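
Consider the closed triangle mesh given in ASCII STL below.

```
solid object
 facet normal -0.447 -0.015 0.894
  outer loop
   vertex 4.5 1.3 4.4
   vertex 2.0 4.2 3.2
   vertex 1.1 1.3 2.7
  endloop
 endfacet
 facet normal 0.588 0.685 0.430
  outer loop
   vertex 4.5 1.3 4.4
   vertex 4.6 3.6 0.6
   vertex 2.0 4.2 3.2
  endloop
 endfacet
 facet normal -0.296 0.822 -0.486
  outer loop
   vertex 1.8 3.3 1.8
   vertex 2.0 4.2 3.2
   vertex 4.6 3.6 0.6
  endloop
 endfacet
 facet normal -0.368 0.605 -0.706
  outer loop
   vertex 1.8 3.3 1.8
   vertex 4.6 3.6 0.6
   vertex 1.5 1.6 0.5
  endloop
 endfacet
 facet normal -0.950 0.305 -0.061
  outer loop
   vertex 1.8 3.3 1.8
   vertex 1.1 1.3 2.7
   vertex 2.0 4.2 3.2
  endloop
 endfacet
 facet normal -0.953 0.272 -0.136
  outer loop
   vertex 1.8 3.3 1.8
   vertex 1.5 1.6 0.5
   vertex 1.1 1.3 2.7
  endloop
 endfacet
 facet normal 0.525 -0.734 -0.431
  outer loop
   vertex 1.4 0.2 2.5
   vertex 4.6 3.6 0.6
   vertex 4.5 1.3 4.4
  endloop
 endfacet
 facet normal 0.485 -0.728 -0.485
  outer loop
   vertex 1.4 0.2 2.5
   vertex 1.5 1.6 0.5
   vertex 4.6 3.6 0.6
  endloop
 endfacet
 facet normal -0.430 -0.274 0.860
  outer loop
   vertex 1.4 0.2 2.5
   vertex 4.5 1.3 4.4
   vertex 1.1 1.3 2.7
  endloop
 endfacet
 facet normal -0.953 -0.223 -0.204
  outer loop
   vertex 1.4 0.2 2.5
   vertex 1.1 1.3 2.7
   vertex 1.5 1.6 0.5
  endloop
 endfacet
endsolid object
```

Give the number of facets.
10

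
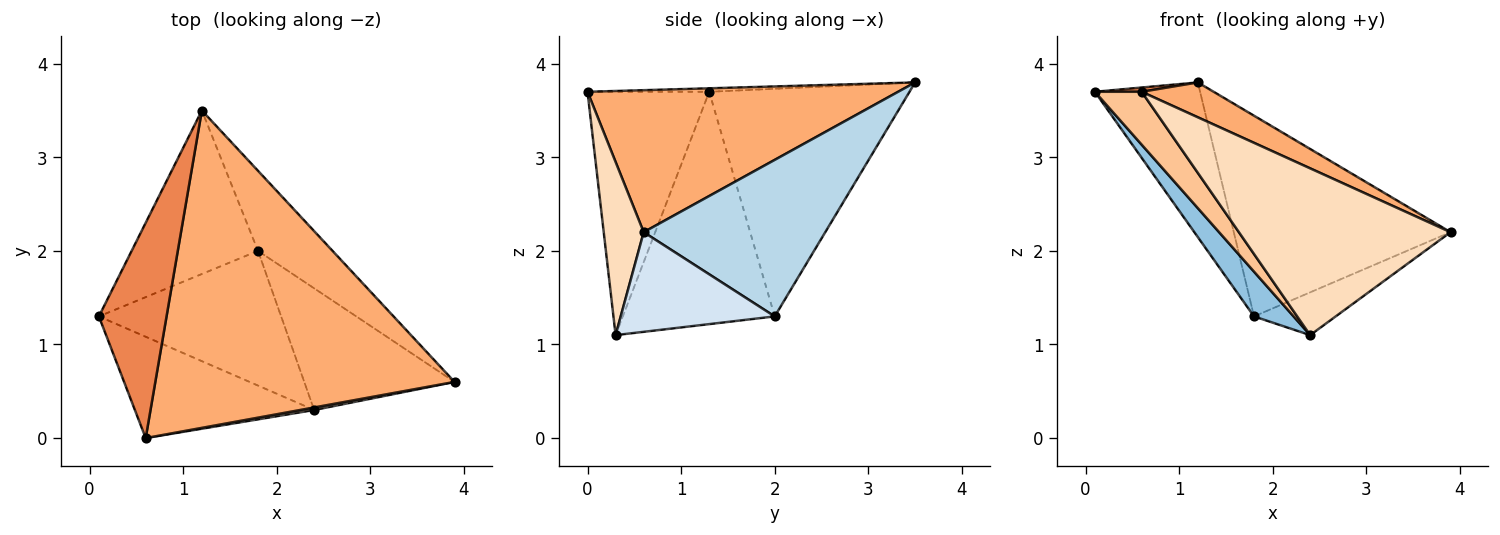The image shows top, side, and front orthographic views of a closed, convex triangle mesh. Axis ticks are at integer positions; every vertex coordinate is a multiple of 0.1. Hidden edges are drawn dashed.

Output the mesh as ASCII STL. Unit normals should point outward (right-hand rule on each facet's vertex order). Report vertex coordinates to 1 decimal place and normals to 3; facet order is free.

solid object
 facet normal -0.795 0.417 -0.441
  outer loop
   vertex 1.8 2.0 1.3
   vertex 0.1 1.3 3.7
   vertex 1.2 3.5 3.8
  endloop
 endfacet
 facet normal -0.771 -0.201 -0.605
  outer loop
   vertex 1.8 2.0 1.3
   vertex 2.4 0.3 1.1
   vertex 0.1 1.3 3.7
  endloop
 endfacet
 facet normal 0.614 0.733 -0.292
  outer loop
   vertex 1.8 2.0 1.3
   vertex 1.2 3.5 3.8
   vertex 3.9 0.6 2.2
  endloop
 endfacet
 facet normal 0.530 0.281 -0.800
  outer loop
   vertex 1.8 2.0 1.3
   vertex 3.9 0.6 2.2
   vertex 2.4 0.3 1.1
  endloop
 endfacet
 facet normal -0.051 -0.020 0.998
  outer loop
   vertex 0.6 0.0 3.7
   vertex 1.2 3.5 3.8
   vertex 0.1 1.3 3.7
  endloop
 endfacet
 facet normal 0.427 -0.099 0.899
  outer loop
   vertex 0.6 0.0 3.7
   vertex 3.9 0.6 2.2
   vertex 1.2 3.5 3.8
  endloop
 endfacet
 facet normal -0.769 -0.296 -0.567
  outer loop
   vertex 0.6 0.0 3.7
   vertex 0.1 1.3 3.7
   vertex 2.4 0.3 1.1
  endloop
 endfacet
 facet normal 0.185 -0.983 0.015
  outer loop
   vertex 0.6 0.0 3.7
   vertex 2.4 0.3 1.1
   vertex 3.9 0.6 2.2
  endloop
 endfacet
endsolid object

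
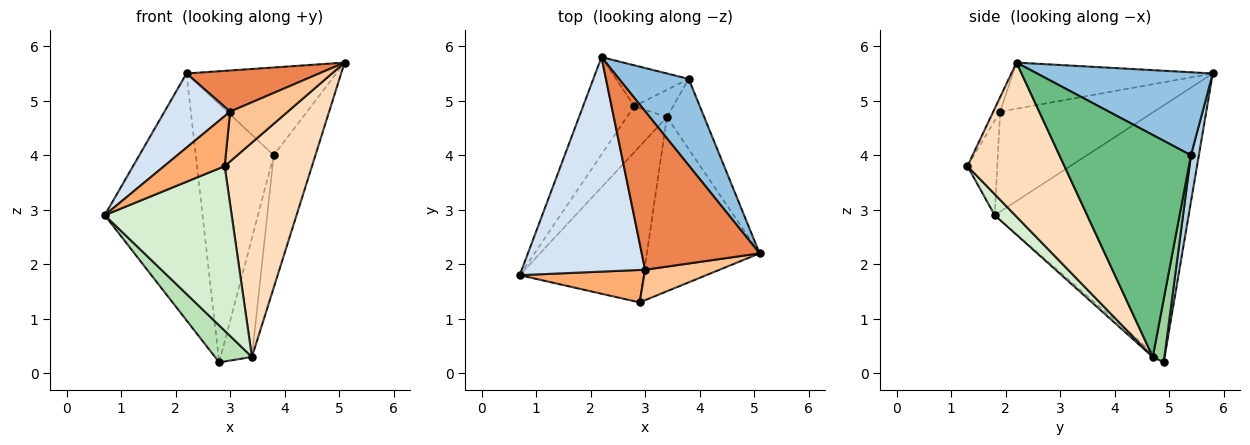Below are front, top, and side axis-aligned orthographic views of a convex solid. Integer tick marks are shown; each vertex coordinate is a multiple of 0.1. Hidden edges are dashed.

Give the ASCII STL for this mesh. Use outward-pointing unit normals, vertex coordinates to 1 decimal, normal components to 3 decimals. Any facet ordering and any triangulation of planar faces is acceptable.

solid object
 facet normal -0.879 0.443 -0.175
  outer loop
   vertex 2.8 4.9 0.2
   vertex 0.7 1.8 2.9
   vertex 2.2 5.8 5.5
  endloop
 endfacet
 facet normal 0.641 0.547 0.538
  outer loop
   vertex 3.8 5.4 4.0
   vertex 2.2 5.8 5.5
   vertex 5.1 2.2 5.7
  endloop
 endfacet
 facet normal 0.100 0.983 -0.156
  outer loop
   vertex 3.8 5.4 4.0
   vertex 2.8 4.9 0.2
   vertex 2.2 5.8 5.5
  endloop
 endfacet
 facet normal -0.608 -0.259 0.750
  outer loop
   vertex 3.0 1.9 4.8
   vertex 2.2 5.8 5.5
   vertex 0.7 1.8 2.9
  endloop
 endfacet
 facet normal -0.354 -0.235 0.905
  outer loop
   vertex 3.0 1.9 4.8
   vertex 5.1 2.2 5.7
   vertex 2.2 5.8 5.5
  endloop
 endfacet
 facet normal -0.382 -0.775 0.503
  outer loop
   vertex 2.9 1.3 3.8
   vertex 3.0 1.9 4.8
   vertex 0.7 1.8 2.9
  endloop
 endfacet
 facet normal -0.101 -0.849 0.519
  outer loop
   vertex 2.9 1.3 3.8
   vertex 5.1 2.2 5.7
   vertex 3.0 1.9 4.8
  endloop
 endfacet
 facet normal 0.653 -0.588 -0.478
  outer loop
   vertex 3.4 4.7 0.3
   vertex 5.1 2.2 5.7
   vertex 2.9 1.3 3.8
  endloop
 endfacet
 facet normal 0.941 0.298 -0.158
  outer loop
   vertex 3.4 4.7 0.3
   vertex 3.8 5.4 4.0
   vertex 5.1 2.2 5.7
  endloop
 endfacet
 facet normal 0.341 0.916 -0.210
  outer loop
   vertex 3.4 4.7 0.3
   vertex 2.8 4.9 0.2
   vertex 3.8 5.4 4.0
  endloop
 endfacet
 facet normal -0.078 -0.624 -0.777
  outer loop
   vertex 3.4 4.7 0.3
   vertex 0.7 1.8 2.9
   vertex 2.8 4.9 0.2
  endloop
 endfacet
 facet normal 0.116 -0.721 -0.684
  outer loop
   vertex 3.4 4.7 0.3
   vertex 2.9 1.3 3.8
   vertex 0.7 1.8 2.9
  endloop
 endfacet
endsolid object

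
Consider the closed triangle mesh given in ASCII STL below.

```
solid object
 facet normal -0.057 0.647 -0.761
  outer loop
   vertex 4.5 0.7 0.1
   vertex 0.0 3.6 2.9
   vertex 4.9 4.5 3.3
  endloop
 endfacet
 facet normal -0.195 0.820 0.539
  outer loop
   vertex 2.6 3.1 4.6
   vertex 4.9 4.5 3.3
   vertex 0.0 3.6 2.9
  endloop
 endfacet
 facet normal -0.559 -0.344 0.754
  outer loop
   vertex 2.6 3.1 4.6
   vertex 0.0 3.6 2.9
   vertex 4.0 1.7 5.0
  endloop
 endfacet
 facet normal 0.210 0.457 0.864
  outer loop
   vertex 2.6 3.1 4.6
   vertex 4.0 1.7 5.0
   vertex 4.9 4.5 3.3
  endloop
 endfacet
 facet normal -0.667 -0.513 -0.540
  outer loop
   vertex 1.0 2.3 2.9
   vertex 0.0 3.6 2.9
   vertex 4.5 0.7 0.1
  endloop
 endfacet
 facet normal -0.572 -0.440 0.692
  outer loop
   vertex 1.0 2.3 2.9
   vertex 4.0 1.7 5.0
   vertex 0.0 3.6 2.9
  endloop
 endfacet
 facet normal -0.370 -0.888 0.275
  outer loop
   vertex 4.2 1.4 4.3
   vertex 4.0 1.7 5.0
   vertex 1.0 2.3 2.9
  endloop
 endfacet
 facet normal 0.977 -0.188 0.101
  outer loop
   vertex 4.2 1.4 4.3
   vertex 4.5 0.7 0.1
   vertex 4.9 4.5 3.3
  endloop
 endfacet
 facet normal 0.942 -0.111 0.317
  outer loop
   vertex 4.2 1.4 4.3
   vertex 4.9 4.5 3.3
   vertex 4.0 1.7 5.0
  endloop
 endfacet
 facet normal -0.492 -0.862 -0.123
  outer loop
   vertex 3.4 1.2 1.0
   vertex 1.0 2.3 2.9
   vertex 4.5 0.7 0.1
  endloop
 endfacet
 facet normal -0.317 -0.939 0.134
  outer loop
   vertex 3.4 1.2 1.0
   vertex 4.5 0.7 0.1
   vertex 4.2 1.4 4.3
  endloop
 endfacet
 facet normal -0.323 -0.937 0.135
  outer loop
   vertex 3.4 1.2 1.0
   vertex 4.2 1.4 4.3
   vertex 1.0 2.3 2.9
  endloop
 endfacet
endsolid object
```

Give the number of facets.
12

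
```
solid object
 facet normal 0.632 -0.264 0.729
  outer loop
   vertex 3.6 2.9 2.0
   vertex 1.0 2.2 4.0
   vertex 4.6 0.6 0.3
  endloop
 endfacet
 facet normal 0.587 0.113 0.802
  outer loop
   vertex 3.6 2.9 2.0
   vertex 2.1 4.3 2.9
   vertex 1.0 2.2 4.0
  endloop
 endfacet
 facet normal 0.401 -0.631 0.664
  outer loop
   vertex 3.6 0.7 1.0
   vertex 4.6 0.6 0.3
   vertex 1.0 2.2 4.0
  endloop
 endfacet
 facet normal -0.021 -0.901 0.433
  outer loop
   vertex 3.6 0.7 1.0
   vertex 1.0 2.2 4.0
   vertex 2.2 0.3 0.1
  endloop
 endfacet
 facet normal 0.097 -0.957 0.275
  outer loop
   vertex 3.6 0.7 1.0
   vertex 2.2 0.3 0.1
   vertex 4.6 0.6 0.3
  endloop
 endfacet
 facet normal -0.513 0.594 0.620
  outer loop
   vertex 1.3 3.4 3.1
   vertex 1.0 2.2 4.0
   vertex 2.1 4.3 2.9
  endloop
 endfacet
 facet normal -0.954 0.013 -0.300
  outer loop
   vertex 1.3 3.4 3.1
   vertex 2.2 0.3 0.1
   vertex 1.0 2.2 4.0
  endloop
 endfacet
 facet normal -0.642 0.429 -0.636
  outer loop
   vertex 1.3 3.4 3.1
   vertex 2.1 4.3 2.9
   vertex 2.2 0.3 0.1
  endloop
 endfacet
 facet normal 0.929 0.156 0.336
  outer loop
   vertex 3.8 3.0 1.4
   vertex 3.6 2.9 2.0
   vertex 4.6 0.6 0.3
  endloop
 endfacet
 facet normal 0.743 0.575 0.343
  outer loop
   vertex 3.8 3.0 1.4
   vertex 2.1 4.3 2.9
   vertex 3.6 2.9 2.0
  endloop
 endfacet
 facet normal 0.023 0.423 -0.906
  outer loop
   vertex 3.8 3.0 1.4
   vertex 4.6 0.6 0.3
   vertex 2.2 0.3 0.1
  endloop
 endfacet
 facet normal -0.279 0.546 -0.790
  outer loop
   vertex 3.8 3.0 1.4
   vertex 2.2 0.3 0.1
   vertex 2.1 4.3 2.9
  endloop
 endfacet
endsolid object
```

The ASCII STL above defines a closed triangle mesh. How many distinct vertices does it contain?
8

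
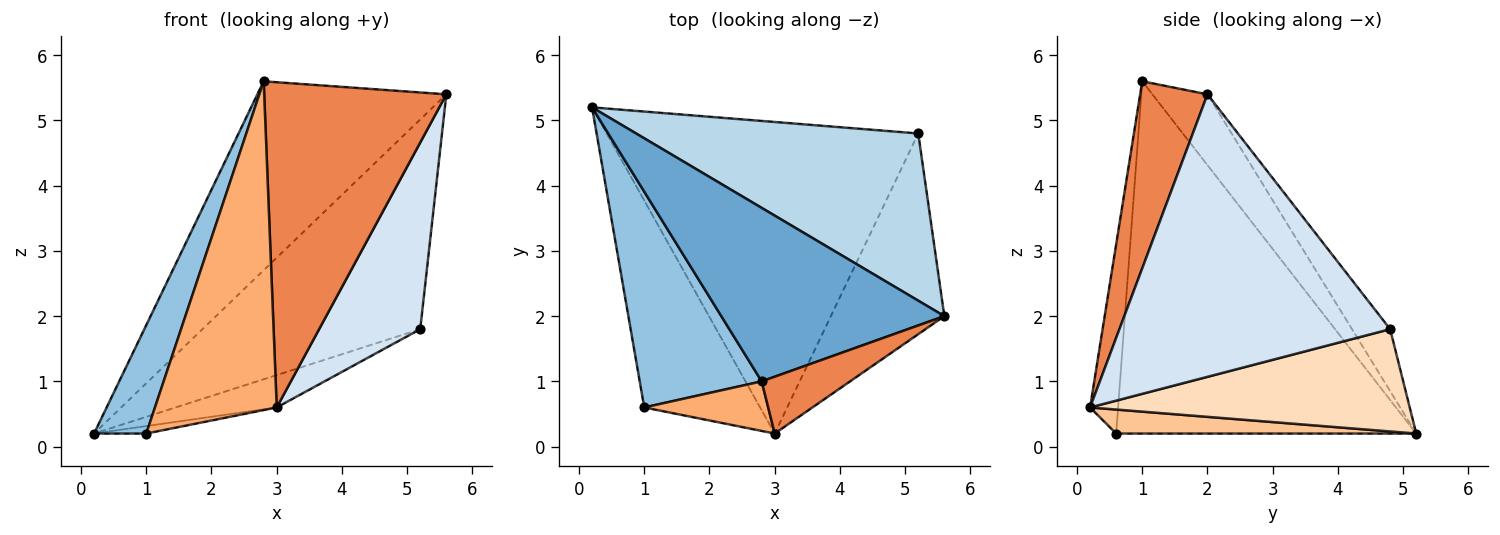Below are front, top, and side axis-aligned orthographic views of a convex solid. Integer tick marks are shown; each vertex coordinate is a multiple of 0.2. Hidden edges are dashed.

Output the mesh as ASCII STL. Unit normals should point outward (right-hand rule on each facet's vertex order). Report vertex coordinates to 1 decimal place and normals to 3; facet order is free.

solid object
 facet normal -0.210 0.720 0.661
  outer loop
   vertex 2.8 1.0 5.6
   vertex 5.6 2.0 5.4
   vertex 0.2 5.2 0.2
  endloop
 endfacet
 facet normal -0.932 -0.162 0.323
  outer loop
   vertex 2.8 1.0 5.6
   vertex 0.2 5.2 0.2
   vertex 1.0 0.6 0.2
  endloop
 endfacet
 facet normal -0.136 0.775 0.618
  outer loop
   vertex 5.2 4.8 1.8
   vertex 0.2 5.2 0.2
   vertex 5.6 2.0 5.4
  endloop
 endfacet
 facet normal 0.877 -0.327 -0.352
  outer loop
   vertex 3.0 0.2 0.6
   vertex 5.2 4.8 1.8
   vertex 5.6 2.0 5.4
  endloop
 endfacet
 facet normal 0.342 -0.926 0.162
  outer loop
   vertex 3.0 0.2 0.6
   vertex 5.6 2.0 5.4
   vertex 2.8 1.0 5.6
  endloop
 endfacet
 facet normal -0.222 -0.964 0.145
  outer loop
   vertex 3.0 0.2 0.6
   vertex 2.8 1.0 5.6
   vertex 1.0 0.6 0.2
  endloop
 endfacet
 facet normal 0.203 0.035 -0.979
  outer loop
   vertex 3.0 0.2 0.6
   vertex 1.0 0.6 0.2
   vertex 0.2 5.2 0.2
  endloop
 endfacet
 facet normal 0.310 0.098 -0.946
  outer loop
   vertex 3.0 0.2 0.6
   vertex 0.2 5.2 0.2
   vertex 5.2 4.8 1.8
  endloop
 endfacet
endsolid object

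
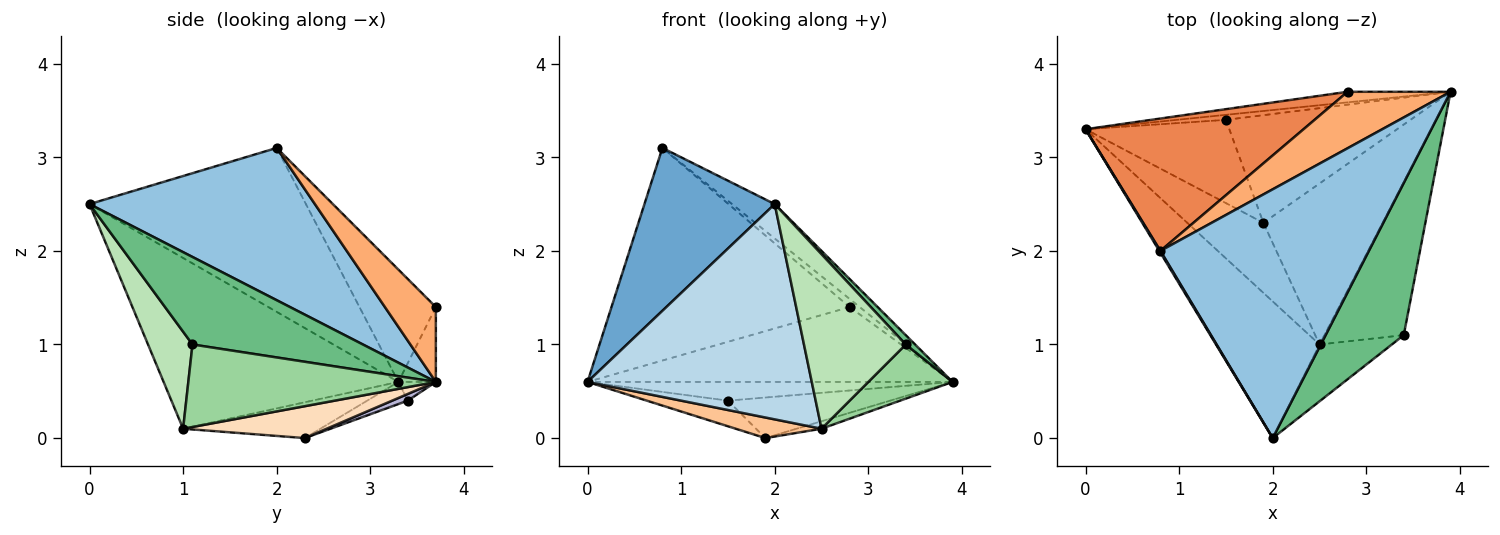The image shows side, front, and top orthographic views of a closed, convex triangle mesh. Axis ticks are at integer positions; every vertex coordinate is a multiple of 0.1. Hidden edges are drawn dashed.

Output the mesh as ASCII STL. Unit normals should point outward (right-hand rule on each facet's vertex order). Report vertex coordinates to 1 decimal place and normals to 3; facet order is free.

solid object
 facet normal -0.857 -0.516 0.006
  outer loop
   vertex 0.8 2.0 3.1
   vertex 0.0 3.3 0.6
   vertex 2.0 0.0 2.5
  endloop
 endfacet
 facet normal 0.586 0.111 0.802
  outer loop
   vertex 0.8 2.0 3.1
   vertex 2.0 0.0 2.5
   vertex 3.9 3.7 0.6
  endloop
 endfacet
 facet normal -0.662 -0.633 -0.402
  outer loop
   vertex 2.5 1.0 0.1
   vertex 2.0 0.0 2.5
   vertex 0.0 3.3 0.6
  endloop
 endfacet
 facet normal -0.101 0.985 -0.139
  outer loop
   vertex 2.8 3.7 1.4
   vertex 3.9 3.7 0.6
   vertex 0.0 3.3 0.6
  endloop
 endfacet
 facet normal -0.263 0.819 0.510
  outer loop
   vertex 2.8 3.7 1.4
   vertex 0.0 3.3 0.6
   vertex 0.8 2.0 3.1
  endloop
 endfacet
 facet normal 0.584 0.116 0.803
  outer loop
   vertex 2.8 3.7 1.4
   vertex 0.8 2.0 3.1
   vertex 3.9 3.7 0.6
  endloop
 endfacet
 facet normal -0.411 -0.257 -0.874
  outer loop
   vertex 1.9 2.3 0.0
   vertex 2.5 1.0 0.1
   vertex 0.0 3.3 0.6
  endloop
 endfacet
 facet normal 0.258 0.045 -0.965
  outer loop
   vertex 1.9 2.3 0.0
   vertex 3.9 3.7 0.6
   vertex 2.5 1.0 0.1
  endloop
 endfacet
 facet normal 0.745 -0.041 0.666
  outer loop
   vertex 3.4 1.1 1.0
   vertex 3.9 3.7 0.6
   vertex 2.0 0.0 2.5
  endloop
 endfacet
 facet normal 0.700 -0.238 -0.673
  outer loop
   vertex 3.4 1.1 1.0
   vertex 2.5 1.0 0.1
   vertex 3.9 3.7 0.6
  endloop
 endfacet
 facet normal 0.384 -0.878 -0.286
  outer loop
   vertex 3.4 1.1 1.0
   vertex 2.0 0.0 2.5
   vertex 2.5 1.0 0.1
  endloop
 endfacet
 facet normal -0.099 0.961 -0.259
  outer loop
   vertex 1.5 3.4 0.4
   vertex 0.0 3.3 0.6
   vertex 3.9 3.7 0.6
  endloop
 endfacet
 facet normal -0.145 0.291 -0.946
  outer loop
   vertex 1.5 3.4 0.4
   vertex 1.9 2.3 0.0
   vertex 0.0 3.3 0.6
  endloop
 endfacet
 facet normal 0.034 0.352 -0.935
  outer loop
   vertex 1.5 3.4 0.4
   vertex 3.9 3.7 0.6
   vertex 1.9 2.3 0.0
  endloop
 endfacet
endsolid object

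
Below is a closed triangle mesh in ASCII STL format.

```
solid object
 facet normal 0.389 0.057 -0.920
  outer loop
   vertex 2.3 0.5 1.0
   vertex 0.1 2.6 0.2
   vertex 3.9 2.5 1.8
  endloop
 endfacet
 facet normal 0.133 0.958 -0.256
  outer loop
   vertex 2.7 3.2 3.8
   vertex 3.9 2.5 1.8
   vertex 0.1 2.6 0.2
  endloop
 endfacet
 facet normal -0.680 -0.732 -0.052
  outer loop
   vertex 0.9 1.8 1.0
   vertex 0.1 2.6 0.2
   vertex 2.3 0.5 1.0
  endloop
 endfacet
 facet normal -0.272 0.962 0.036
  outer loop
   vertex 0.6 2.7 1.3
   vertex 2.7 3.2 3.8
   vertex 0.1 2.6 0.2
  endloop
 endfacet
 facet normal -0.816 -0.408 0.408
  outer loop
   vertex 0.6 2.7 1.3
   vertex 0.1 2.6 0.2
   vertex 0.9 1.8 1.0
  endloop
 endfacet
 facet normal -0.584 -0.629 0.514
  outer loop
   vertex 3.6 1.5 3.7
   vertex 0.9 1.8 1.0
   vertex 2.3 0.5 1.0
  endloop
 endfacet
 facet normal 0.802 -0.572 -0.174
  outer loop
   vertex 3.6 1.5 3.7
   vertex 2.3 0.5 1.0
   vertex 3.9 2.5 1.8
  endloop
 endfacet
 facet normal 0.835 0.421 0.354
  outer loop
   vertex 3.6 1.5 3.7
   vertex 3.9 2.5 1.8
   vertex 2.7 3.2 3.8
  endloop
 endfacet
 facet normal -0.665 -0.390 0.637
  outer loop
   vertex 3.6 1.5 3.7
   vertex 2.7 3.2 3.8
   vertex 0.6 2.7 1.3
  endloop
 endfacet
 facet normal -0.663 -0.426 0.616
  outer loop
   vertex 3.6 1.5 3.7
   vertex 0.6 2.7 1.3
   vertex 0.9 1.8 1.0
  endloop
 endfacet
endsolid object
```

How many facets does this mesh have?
10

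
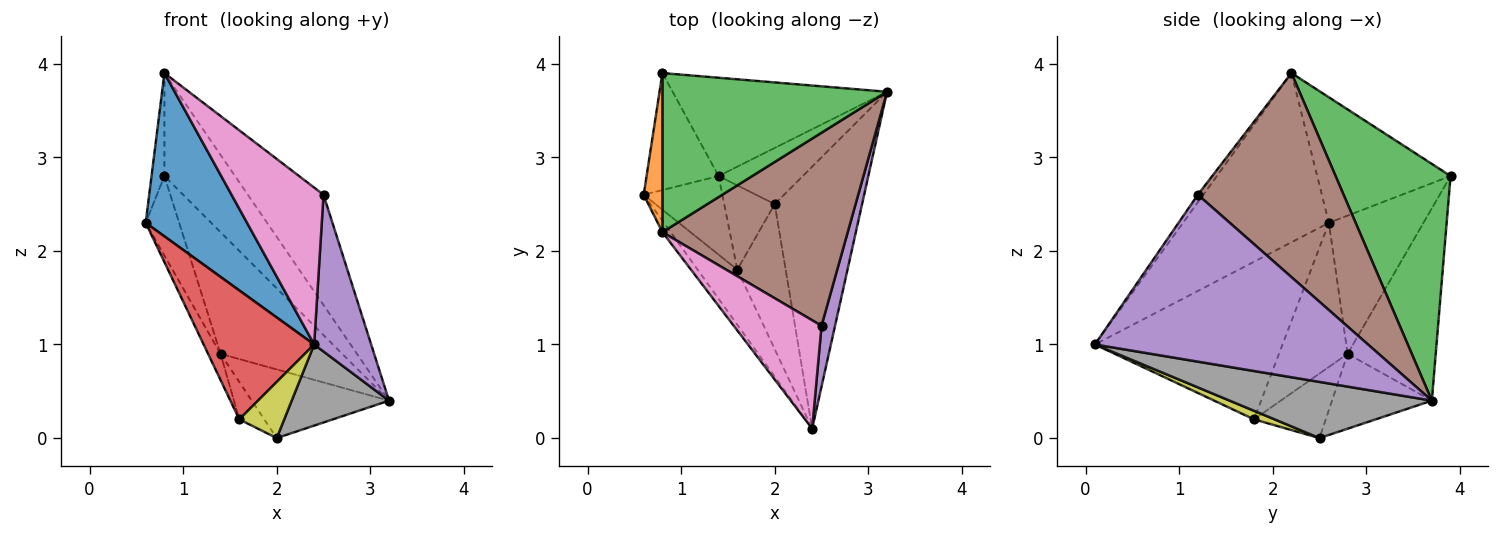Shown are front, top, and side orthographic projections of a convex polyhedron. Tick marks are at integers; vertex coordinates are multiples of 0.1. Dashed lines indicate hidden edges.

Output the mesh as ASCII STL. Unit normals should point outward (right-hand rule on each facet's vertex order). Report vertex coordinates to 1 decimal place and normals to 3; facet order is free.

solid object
 facet normal -0.821 -0.570 -0.040
  outer loop
   vertex 0.8 2.2 3.9
   vertex 0.6 2.6 2.3
   vertex 2.4 0.1 1.0
  endloop
 endfacet
 facet normal -0.985 0.095 0.147
  outer loop
   vertex 0.8 3.9 2.8
   vertex 0.6 2.6 2.3
   vertex 0.8 2.2 3.9
  endloop
 endfacet
 facet normal 0.663 0.407 0.629
  outer loop
   vertex 0.8 3.9 2.8
   vertex 0.8 2.2 3.9
   vertex 3.2 3.7 0.4
  endloop
 endfacet
 facet normal -0.842 -0.496 -0.212
  outer loop
   vertex 1.6 1.8 0.2
   vertex 2.4 0.1 1.0
   vertex 0.6 2.6 2.3
  endloop
 endfacet
 facet normal 0.976 -0.204 0.079
  outer loop
   vertex 2.5 1.2 2.6
   vertex 2.4 0.1 1.0
   vertex 3.2 3.7 0.4
  endloop
 endfacet
 facet normal 0.691 0.359 0.628
  outer loop
   vertex 2.5 1.2 2.6
   vertex 3.2 3.7 0.4
   vertex 0.8 2.2 3.9
  endloop
 endfacet
 facet normal -0.049 -0.822 0.568
  outer loop
   vertex 2.5 1.2 2.6
   vertex 0.8 2.2 3.9
   vertex 2.4 0.1 1.0
  endloop
 endfacet
 facet normal 0.523 -0.252 -0.814
  outer loop
   vertex 2.0 2.5 0.0
   vertex 3.2 3.7 0.4
   vertex 2.4 0.1 1.0
  endloop
 endfacet
 facet normal 0.163 -0.356 -0.920
  outer loop
   vertex 2.0 2.5 0.0
   vertex 2.4 0.1 1.0
   vertex 1.6 1.8 0.2
  endloop
 endfacet
 facet normal -0.867 0.158 -0.473
  outer loop
   vertex 1.4 2.8 0.9
   vertex 1.6 1.8 0.2
   vertex 0.6 2.6 2.3
  endloop
 endfacet
 facet normal -0.760 0.264 -0.594
  outer loop
   vertex 1.4 2.8 0.9
   vertex 2.0 2.5 0.0
   vertex 1.6 1.8 0.2
  endloop
 endfacet
 facet normal -0.846 0.300 -0.441
  outer loop
   vertex 1.4 2.8 0.9
   vertex 0.6 2.6 2.3
   vertex 0.8 3.9 2.8
  endloop
 endfacet
 facet normal -0.491 0.678 -0.547
  outer loop
   vertex 1.4 2.8 0.9
   vertex 0.8 3.9 2.8
   vertex 3.2 3.7 0.4
  endloop
 endfacet
 facet normal -0.491 0.674 -0.552
  outer loop
   vertex 1.4 2.8 0.9
   vertex 3.2 3.7 0.4
   vertex 2.0 2.5 0.0
  endloop
 endfacet
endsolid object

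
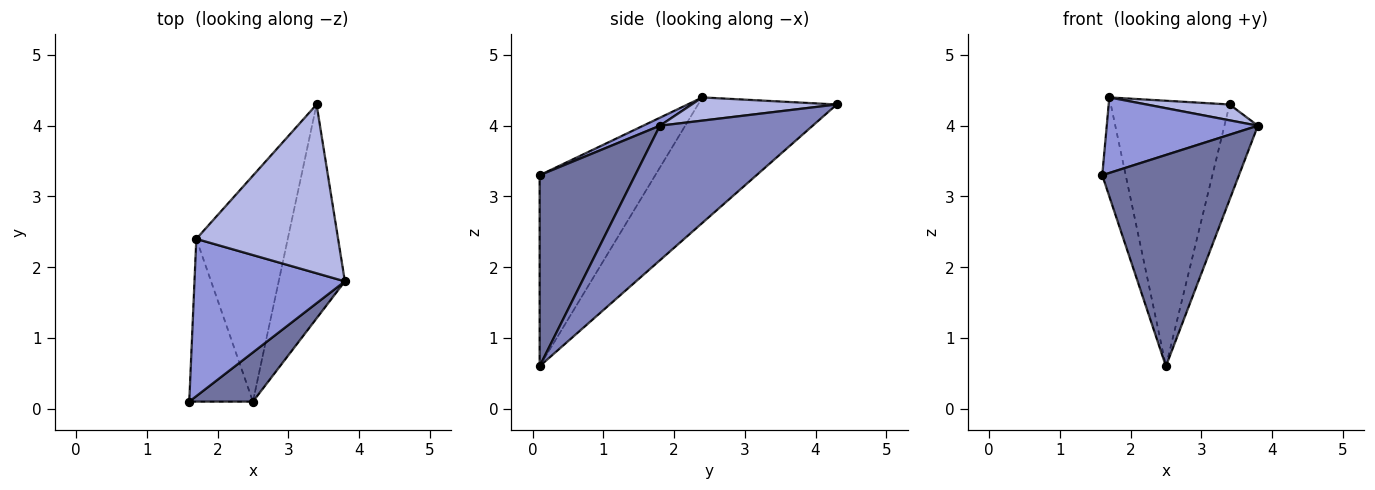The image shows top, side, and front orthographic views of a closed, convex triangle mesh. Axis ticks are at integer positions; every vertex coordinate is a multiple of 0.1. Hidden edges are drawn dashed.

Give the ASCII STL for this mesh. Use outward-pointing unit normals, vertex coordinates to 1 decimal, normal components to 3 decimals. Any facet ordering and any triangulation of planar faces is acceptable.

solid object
 facet normal 0.563 -0.805 0.188
  outer loop
   vertex 2.5 0.1 0.6
   vertex 3.8 1.8 4.0
   vertex 1.6 0.1 3.3
  endloop
 endfacet
 facet normal 0.880 0.193 -0.433
  outer loop
   vertex 2.5 0.1 0.6
   vertex 3.4 4.3 4.3
   vertex 3.8 1.8 4.0
  endloop
 endfacet
 facet normal 0.048 -0.433 0.900
  outer loop
   vertex 1.7 2.4 4.4
   vertex 1.6 0.1 3.3
   vertex 3.8 1.8 4.0
  endloop
 endfacet
 facet normal 0.161 -0.092 0.983
  outer loop
   vertex 1.7 2.4 4.4
   vertex 3.8 1.8 4.0
   vertex 3.4 4.3 4.3
  endloop
 endfacet
 facet normal -0.932 0.189 -0.311
  outer loop
   vertex 1.7 2.4 4.4
   vertex 2.5 0.1 0.6
   vertex 1.6 0.1 3.3
  endloop
 endfacet
 facet normal -0.665 0.569 -0.484
  outer loop
   vertex 1.7 2.4 4.4
   vertex 3.4 4.3 4.3
   vertex 2.5 0.1 0.6
  endloop
 endfacet
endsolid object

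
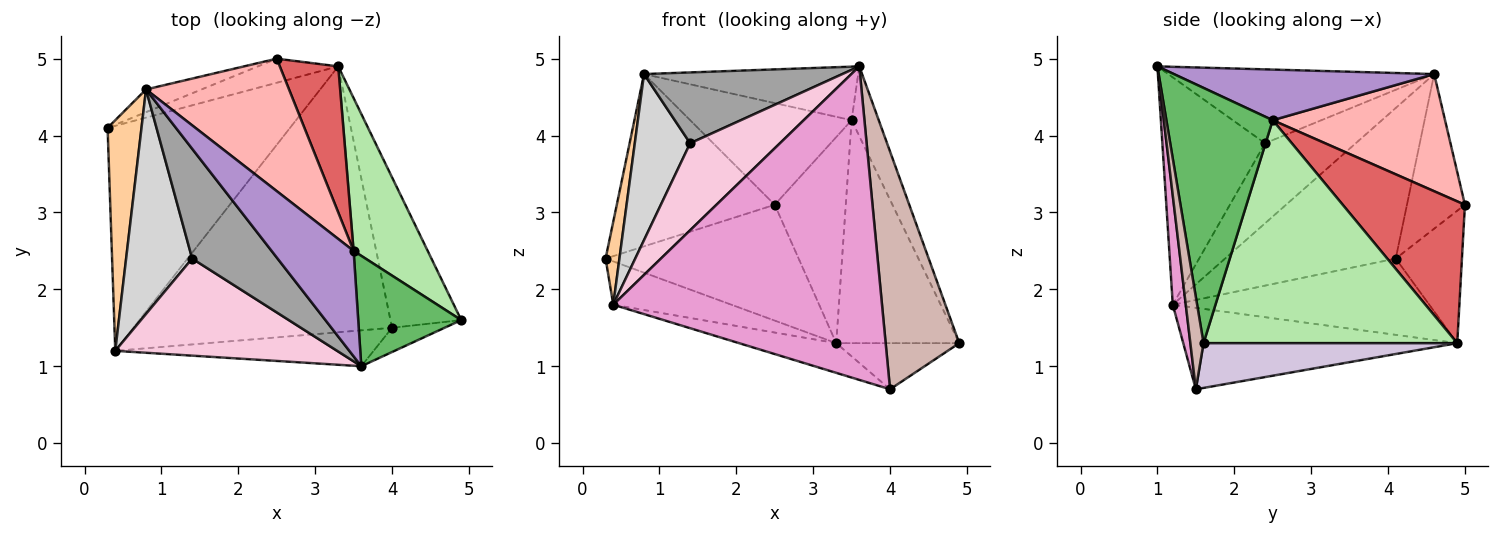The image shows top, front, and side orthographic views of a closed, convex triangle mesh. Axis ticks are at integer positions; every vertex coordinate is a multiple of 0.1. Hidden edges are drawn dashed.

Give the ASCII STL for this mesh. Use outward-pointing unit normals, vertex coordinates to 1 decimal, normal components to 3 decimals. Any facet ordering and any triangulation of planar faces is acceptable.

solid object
 facet normal -0.318 0.928 -0.193
  outer loop
   vertex 3.3 4.9 1.3
   vertex 0.3 4.1 2.4
   vertex 2.5 5.0 3.1
  endloop
 endfacet
 facet normal -0.380 0.175 -0.908
  outer loop
   vertex 3.3 4.9 1.3
   vertex 0.4 1.2 1.8
   vertex 0.3 4.1 2.4
  endloop
 endfacet
 facet normal -0.342 0.932 -0.123
  outer loop
   vertex 0.8 4.6 4.8
   vertex 2.5 5.0 3.1
   vertex 0.3 4.1 2.4
  endloop
 endfacet
 facet normal -0.973 -0.079 0.219
  outer loop
   vertex 0.8 4.6 4.8
   vertex 0.3 4.1 2.4
   vertex 0.4 1.2 1.8
  endloop
 endfacet
 facet normal 0.902 0.230 0.364
  outer loop
   vertex 3.5 2.5 4.2
   vertex 3.6 1.0 4.9
   vertex 4.9 1.6 1.3
  endloop
 endfacet
 facet normal 0.862 0.418 0.286
  outer loop
   vertex 3.5 2.5 4.2
   vertex 4.9 1.6 1.3
   vertex 3.3 4.9 1.3
  endloop
 endfacet
 facet normal 0.814 0.473 0.336
  outer loop
   vertex 3.5 2.5 4.2
   vertex 3.3 4.9 1.3
   vertex 2.5 5.0 3.1
  endloop
 endfacet
 facet normal 0.545 0.511 0.665
  outer loop
   vertex 3.5 2.5 4.2
   vertex 2.5 5.0 3.1
   vertex 0.8 4.6 4.8
  endloop
 endfacet
 facet normal 0.482 0.397 0.781
  outer loop
   vertex 3.5 2.5 4.2
   vertex 0.8 4.6 4.8
   vertex 3.6 1.0 4.9
  endloop
 endfacet
 facet normal 0.518 0.251 -0.818
  outer loop
   vertex 4.0 1.5 0.7
   vertex 3.3 4.9 1.3
   vertex 4.9 1.6 1.3
  endloop
 endfacet
 facet normal -0.299 0.106 -0.948
  outer loop
   vertex 4.0 1.5 0.7
   vertex 0.4 1.2 1.8
   vertex 3.3 4.9 1.3
  endloop
 endfacet
 facet normal 0.175 -0.979 -0.100
  outer loop
   vertex 4.0 1.5 0.7
   vertex 4.9 1.6 1.3
   vertex 3.6 1.0 4.9
  endloop
 endfacet
 facet normal 0.048 -0.992 -0.114
  outer loop
   vertex 4.0 1.5 0.7
   vertex 3.6 1.0 4.9
   vertex 0.4 1.2 1.8
  endloop
 endfacet
 facet normal -0.607 -0.530 0.592
  outer loop
   vertex 1.4 2.4 3.9
   vertex 0.4 1.2 1.8
   vertex 3.6 1.0 4.9
  endloop
 endfacet
 facet normal -0.588 -0.438 0.680
  outer loop
   vertex 1.4 2.4 3.9
   vertex 3.6 1.0 4.9
   vertex 0.8 4.6 4.8
  endloop
 endfacet
 facet normal -0.698 -0.426 0.576
  outer loop
   vertex 1.4 2.4 3.9
   vertex 0.8 4.6 4.8
   vertex 0.4 1.2 1.8
  endloop
 endfacet
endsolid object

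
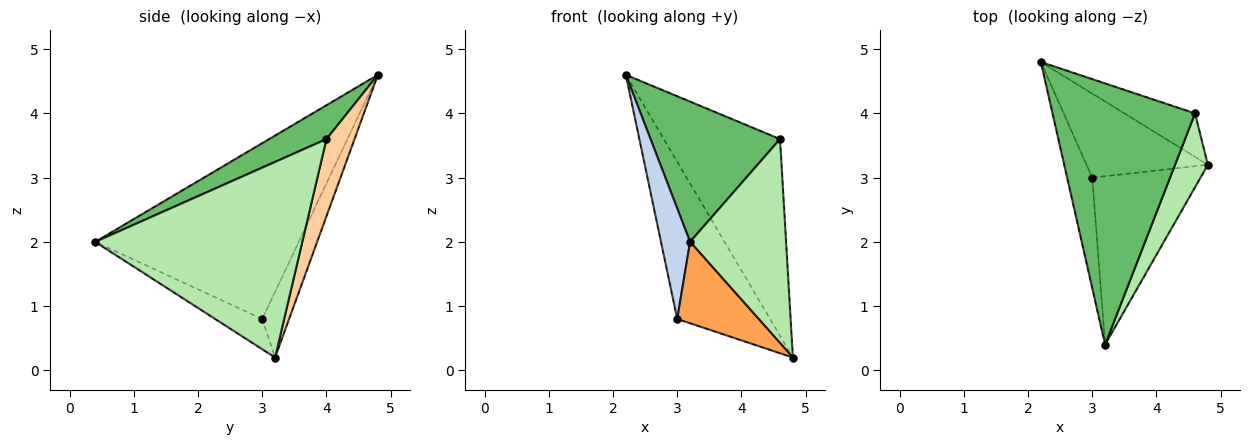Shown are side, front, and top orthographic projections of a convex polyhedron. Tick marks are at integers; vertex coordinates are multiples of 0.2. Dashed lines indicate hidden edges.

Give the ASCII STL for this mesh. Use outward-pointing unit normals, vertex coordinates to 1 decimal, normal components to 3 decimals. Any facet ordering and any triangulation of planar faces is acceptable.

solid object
 facet normal -0.247 0.855 -0.457
  outer loop
   vertex 3.0 3.0 0.8
   vertex 2.2 4.8 4.6
   vertex 4.8 3.2 0.2
  endloop
 endfacet
 facet normal -0.980 -0.140 -0.140
  outer loop
   vertex 3.0 3.0 0.8
   vertex 3.2 0.4 2.0
   vertex 2.2 4.8 4.6
  endloop
 endfacet
 facet normal -0.244 -0.422 -0.873
  outer loop
   vertex 3.0 3.0 0.8
   vertex 4.8 3.2 0.2
   vertex 3.2 0.4 2.0
  endloop
 endfacet
 facet normal 0.229 0.950 -0.210
  outer loop
   vertex 4.6 4.0 3.6
   vertex 4.8 3.2 0.2
   vertex 2.2 4.8 4.6
  endloop
 endfacet
 facet normal 0.205 -0.463 0.862
  outer loop
   vertex 4.6 4.0 3.6
   vertex 2.2 4.8 4.6
   vertex 3.2 0.4 2.0
  endloop
 endfacet
 facet normal 0.897 -0.416 0.151
  outer loop
   vertex 4.6 4.0 3.6
   vertex 3.2 0.4 2.0
   vertex 4.8 3.2 0.2
  endloop
 endfacet
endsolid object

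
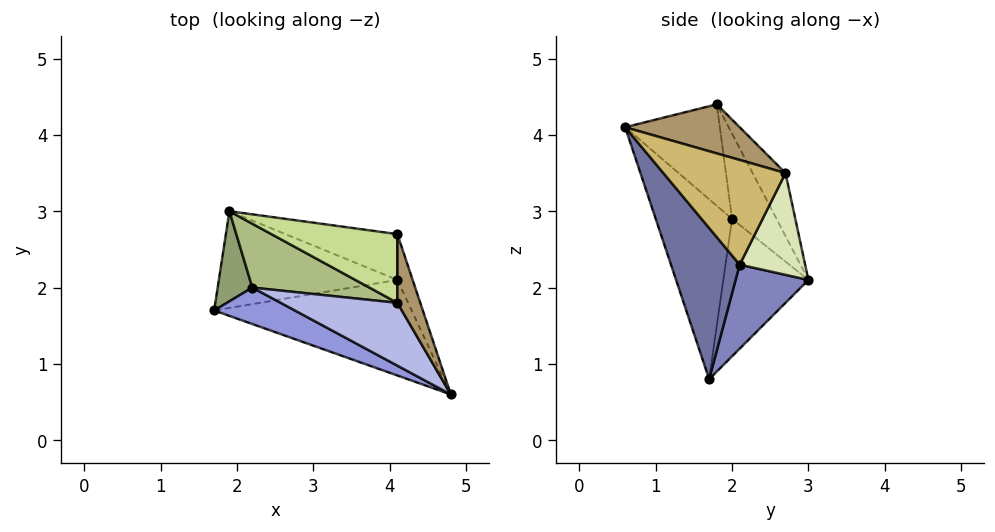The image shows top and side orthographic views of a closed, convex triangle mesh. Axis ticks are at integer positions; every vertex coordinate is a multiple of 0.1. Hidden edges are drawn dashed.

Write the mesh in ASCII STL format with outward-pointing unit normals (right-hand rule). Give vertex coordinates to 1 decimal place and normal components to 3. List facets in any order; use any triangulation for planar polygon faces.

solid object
 facet normal 0.505 -0.556 -0.660
  outer loop
   vertex 4.1 2.1 2.3
   vertex 4.8 0.6 4.1
   vertex 1.7 1.7 0.8
  endloop
 endfacet
 facet normal 0.326 0.643 -0.693
  outer loop
   vertex 4.1 2.1 2.3
   vertex 1.7 1.7 0.8
   vertex 1.9 3.0 2.1
  endloop
 endfacet
 facet normal -0.545 -0.802 0.244
  outer loop
   vertex 2.2 2.0 2.9
   vertex 1.7 1.7 0.8
   vertex 4.8 0.6 4.1
  endloop
 endfacet
 facet normal -0.570 -0.496 0.655
  outer loop
   vertex 2.2 2.0 2.9
   vertex 4.8 0.6 4.1
   vertex 4.1 1.8 4.4
  endloop
 endfacet
 facet normal -0.965 -0.095 0.243
  outer loop
   vertex 2.2 2.0 2.9
   vertex 1.9 3.0 2.1
   vertex 1.7 1.7 0.8
  endloop
 endfacet
 facet normal -0.533 0.425 0.732
  outer loop
   vertex 2.2 2.0 2.9
   vertex 4.1 1.8 4.4
   vertex 1.9 3.0 2.1
  endloop
 endfacet
 facet normal -0.333 0.667 0.667
  outer loop
   vertex 4.1 2.7 3.5
   vertex 1.9 3.0 2.1
   vertex 4.1 1.8 4.4
  endloop
 endfacet
 facet normal 0.377 0.829 -0.414
  outer loop
   vertex 4.1 2.7 3.5
   vertex 4.1 2.1 2.3
   vertex 1.9 3.0 2.1
  endloop
 endfacet
 facet normal 0.835 0.389 0.389
  outer loop
   vertex 4.1 2.7 3.5
   vertex 4.1 1.8 4.4
   vertex 4.8 0.6 4.1
  endloop
 endfacet
 facet normal 0.951 0.277 -0.139
  outer loop
   vertex 4.1 2.7 3.5
   vertex 4.8 0.6 4.1
   vertex 4.1 2.1 2.3
  endloop
 endfacet
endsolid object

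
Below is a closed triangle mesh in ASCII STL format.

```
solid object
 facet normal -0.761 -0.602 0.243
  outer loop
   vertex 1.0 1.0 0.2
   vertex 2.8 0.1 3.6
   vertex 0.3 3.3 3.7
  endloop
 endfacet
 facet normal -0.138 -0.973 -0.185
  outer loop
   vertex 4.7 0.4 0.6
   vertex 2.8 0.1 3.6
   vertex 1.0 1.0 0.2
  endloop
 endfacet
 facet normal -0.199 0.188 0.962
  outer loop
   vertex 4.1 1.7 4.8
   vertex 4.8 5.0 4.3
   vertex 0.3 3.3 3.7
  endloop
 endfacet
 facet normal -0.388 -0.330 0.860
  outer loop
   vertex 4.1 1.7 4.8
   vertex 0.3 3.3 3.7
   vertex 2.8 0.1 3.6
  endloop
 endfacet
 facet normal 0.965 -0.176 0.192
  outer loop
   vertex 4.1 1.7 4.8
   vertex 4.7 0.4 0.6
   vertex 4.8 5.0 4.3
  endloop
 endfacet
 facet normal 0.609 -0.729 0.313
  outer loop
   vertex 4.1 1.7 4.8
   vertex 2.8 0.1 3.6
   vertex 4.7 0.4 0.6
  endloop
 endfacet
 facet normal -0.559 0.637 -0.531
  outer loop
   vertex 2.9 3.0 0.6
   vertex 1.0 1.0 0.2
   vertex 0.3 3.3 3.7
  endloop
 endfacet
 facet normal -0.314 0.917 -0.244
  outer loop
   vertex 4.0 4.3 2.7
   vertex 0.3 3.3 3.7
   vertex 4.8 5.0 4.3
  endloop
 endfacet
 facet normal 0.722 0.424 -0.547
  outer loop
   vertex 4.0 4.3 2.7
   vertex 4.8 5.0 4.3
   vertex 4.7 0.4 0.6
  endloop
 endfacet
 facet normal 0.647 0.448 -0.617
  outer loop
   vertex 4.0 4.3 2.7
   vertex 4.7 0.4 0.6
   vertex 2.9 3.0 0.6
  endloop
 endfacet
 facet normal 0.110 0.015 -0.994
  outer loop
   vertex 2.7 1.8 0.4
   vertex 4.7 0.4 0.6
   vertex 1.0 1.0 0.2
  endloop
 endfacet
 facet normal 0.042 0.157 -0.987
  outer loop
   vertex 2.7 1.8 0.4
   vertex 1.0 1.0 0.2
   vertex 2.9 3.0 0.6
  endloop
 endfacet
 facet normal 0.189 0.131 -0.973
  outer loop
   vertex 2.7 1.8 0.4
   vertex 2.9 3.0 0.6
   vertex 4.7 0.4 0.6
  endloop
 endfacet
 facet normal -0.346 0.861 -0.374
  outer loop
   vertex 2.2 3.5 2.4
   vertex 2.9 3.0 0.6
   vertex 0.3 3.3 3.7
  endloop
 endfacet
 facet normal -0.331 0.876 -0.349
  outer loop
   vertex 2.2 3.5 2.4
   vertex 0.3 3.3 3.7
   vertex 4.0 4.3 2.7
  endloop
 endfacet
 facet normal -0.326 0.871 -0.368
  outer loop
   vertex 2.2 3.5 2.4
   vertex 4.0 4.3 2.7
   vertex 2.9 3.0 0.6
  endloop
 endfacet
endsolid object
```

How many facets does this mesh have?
16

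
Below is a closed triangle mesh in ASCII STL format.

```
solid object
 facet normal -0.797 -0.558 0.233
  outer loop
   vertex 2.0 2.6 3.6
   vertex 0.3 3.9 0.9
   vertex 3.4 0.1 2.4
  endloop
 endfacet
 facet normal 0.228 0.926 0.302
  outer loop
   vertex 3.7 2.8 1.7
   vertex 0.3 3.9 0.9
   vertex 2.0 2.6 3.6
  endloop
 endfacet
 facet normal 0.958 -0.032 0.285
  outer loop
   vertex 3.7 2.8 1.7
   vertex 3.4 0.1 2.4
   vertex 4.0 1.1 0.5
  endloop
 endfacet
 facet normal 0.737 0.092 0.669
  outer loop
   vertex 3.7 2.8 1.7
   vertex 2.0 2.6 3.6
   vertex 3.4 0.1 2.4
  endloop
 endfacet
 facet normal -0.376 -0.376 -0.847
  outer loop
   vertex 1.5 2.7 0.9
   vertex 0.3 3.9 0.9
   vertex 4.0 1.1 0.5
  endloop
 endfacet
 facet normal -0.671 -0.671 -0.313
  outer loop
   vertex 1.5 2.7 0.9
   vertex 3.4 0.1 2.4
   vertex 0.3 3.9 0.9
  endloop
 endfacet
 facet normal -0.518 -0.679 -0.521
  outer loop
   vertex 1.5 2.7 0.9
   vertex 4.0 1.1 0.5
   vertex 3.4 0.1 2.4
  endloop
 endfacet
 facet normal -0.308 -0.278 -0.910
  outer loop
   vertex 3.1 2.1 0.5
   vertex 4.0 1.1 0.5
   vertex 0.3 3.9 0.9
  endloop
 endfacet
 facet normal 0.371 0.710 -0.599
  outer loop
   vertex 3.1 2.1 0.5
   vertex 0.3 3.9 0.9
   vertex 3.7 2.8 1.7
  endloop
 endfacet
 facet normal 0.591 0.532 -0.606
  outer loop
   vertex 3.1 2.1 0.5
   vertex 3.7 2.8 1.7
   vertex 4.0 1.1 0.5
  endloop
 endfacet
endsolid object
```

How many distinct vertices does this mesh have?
7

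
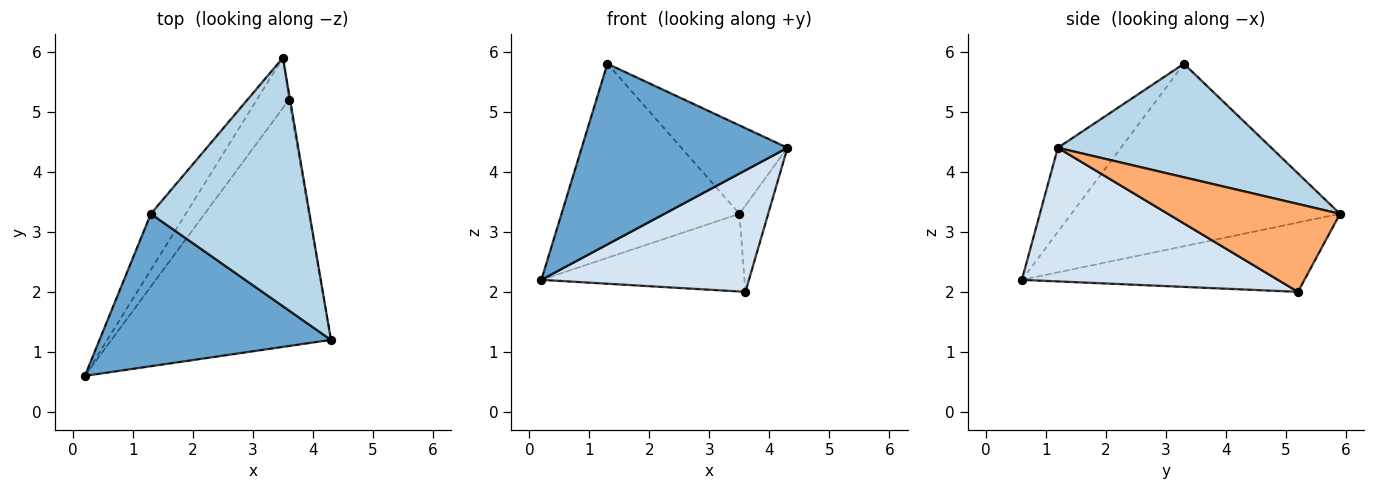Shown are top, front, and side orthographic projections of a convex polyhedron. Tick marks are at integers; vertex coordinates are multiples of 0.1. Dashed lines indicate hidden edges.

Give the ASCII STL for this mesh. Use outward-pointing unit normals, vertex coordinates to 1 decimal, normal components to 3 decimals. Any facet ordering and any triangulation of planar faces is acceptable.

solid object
 facet normal -0.228 -0.744 0.628
  outer loop
   vertex 1.3 3.3 5.8
   vertex 0.2 0.6 2.2
   vertex 4.3 1.2 4.4
  endloop
 endfacet
 facet normal -0.823 0.545 -0.157
  outer loop
   vertex 1.3 3.3 5.8
   vertex 3.5 5.9 3.3
   vertex 0.2 0.6 2.2
  endloop
 endfacet
 facet normal 0.559 0.278 0.781
  outer loop
   vertex 1.3 3.3 5.8
   vertex 4.3 1.2 4.4
   vertex 3.5 5.9 3.3
  endloop
 endfacet
 facet normal 0.479 -0.388 -0.787
  outer loop
   vertex 3.6 5.2 2.0
   vertex 4.3 1.2 4.4
   vertex 0.2 0.6 2.2
  endloop
 endfacet
 facet normal -0.760 0.546 -0.353
  outer loop
   vertex 3.6 5.2 2.0
   vertex 0.2 0.6 2.2
   vertex 3.5 5.9 3.3
  endloop
 endfacet
 facet normal 0.986 0.165 -0.013
  outer loop
   vertex 3.6 5.2 2.0
   vertex 3.5 5.9 3.3
   vertex 4.3 1.2 4.4
  endloop
 endfacet
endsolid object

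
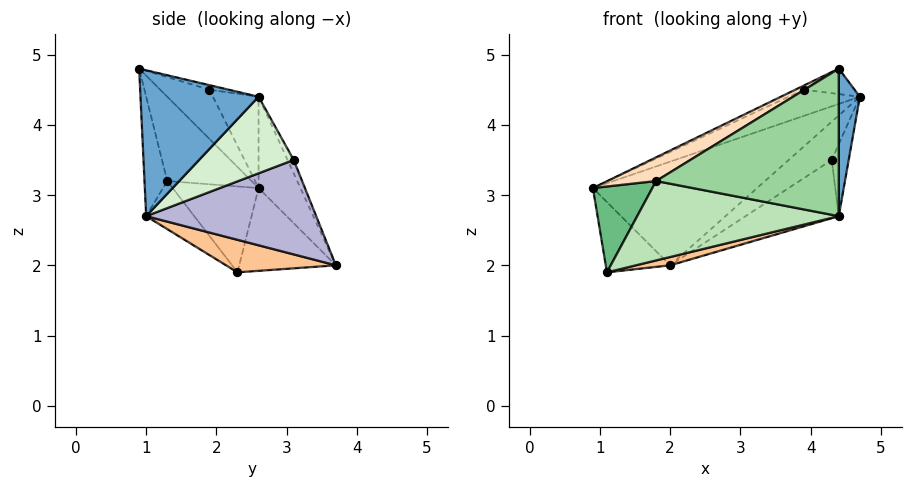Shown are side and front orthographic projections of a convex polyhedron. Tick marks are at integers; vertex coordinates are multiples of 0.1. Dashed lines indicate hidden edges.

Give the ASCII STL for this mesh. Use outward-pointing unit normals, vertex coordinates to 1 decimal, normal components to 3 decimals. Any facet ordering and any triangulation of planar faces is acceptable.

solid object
 facet normal 0.984 -0.176 -0.008
  outer loop
   vertex 4.4 1.0 2.7
   vertex 4.7 2.6 4.4
   vertex 4.4 0.9 4.8
  endloop
 endfacet
 facet normal -0.289 0.451 0.845
  outer loop
   vertex 3.9 1.9 4.5
   vertex 4.7 2.6 4.4
   vertex 0.9 2.6 3.1
  endloop
 endfacet
 facet normal -0.409 0.069 0.910
  outer loop
   vertex 3.9 1.9 4.5
   vertex 0.9 2.6 3.1
   vertex 4.4 0.9 4.8
  endloop
 endfacet
 facet normal -0.092 0.243 0.966
  outer loop
   vertex 3.9 1.9 4.5
   vertex 4.4 0.9 4.8
   vertex 4.7 2.6 4.4
  endloop
 endfacet
 facet normal -0.200 0.786 0.585
  outer loop
   vertex 2.0 3.7 2.0
   vertex 0.9 2.6 3.1
   vertex 4.7 2.6 4.4
  endloop
 endfacet
 facet normal -0.802 0.535 -0.267
  outer loop
   vertex 2.0 3.7 2.0
   vertex 1.1 2.3 1.9
   vertex 0.9 2.6 3.1
  endloop
 endfacet
 facet normal 0.211 -0.066 -0.975
  outer loop
   vertex 2.0 3.7 2.0
   vertex 4.4 1.0 2.7
   vertex 1.1 2.3 1.9
  endloop
 endfacet
 facet normal -0.533 -0.308 0.788
  outer loop
   vertex 1.8 1.3 3.2
   vertex 4.4 0.9 4.8
   vertex 0.9 2.6 3.1
  endloop
 endfacet
 facet normal -0.822 -0.569 0.005
  outer loop
   vertex 1.8 1.3 3.2
   vertex 0.9 2.6 3.1
   vertex 1.1 2.3 1.9
  endloop
 endfacet
 facet normal -0.123 -0.991 -0.047
  outer loop
   vertex 1.8 1.3 3.2
   vertex 4.4 1.0 2.7
   vertex 4.4 0.9 4.8
  endloop
 endfacet
 facet normal -0.197 -0.825 -0.529
  outer loop
   vertex 1.8 1.3 3.2
   vertex 1.1 2.3 1.9
   vertex 4.4 1.0 2.7
  endloop
 endfacet
 facet normal 0.932 0.167 -0.322
  outer loop
   vertex 4.3 3.1 3.5
   vertex 4.7 2.6 4.4
   vertex 4.4 1.0 2.7
  endloop
 endfacet
 facet normal -0.121 0.844 0.523
  outer loop
   vertex 4.3 3.1 3.5
   vertex 2.0 3.7 2.0
   vertex 4.7 2.6 4.4
  endloop
 endfacet
 facet normal 0.575 0.315 -0.755
  outer loop
   vertex 4.3 3.1 3.5
   vertex 4.4 1.0 2.7
   vertex 2.0 3.7 2.0
  endloop
 endfacet
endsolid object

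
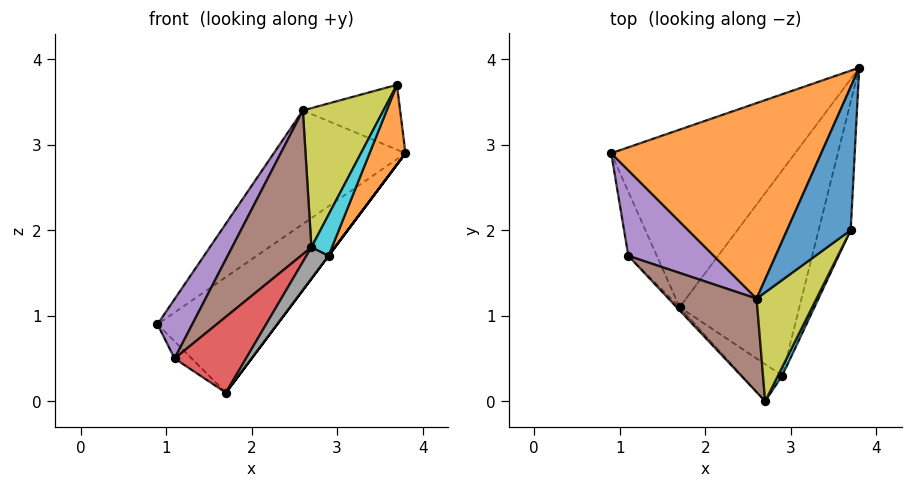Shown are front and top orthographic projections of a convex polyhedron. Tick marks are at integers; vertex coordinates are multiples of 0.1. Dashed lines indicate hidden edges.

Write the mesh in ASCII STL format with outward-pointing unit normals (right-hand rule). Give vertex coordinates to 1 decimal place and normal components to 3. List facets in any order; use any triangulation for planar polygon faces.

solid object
 facet normal 0.363 0.508 -0.781
  outer loop
   vertex 1.7 1.1 0.1
   vertex 0.9 2.9 0.9
   vertex 3.8 3.9 2.9
  endloop
 endfacet
 facet normal -0.610 0.398 0.685
  outer loop
   vertex 2.6 1.2 3.4
   vertex 3.8 3.9 2.9
   vertex 0.9 2.9 0.9
  endloop
 endfacet
 facet normal -0.361 0.240 -0.901
  outer loop
   vertex 1.1 1.7 0.5
   vertex 0.9 2.9 0.9
   vertex 1.7 1.1 0.1
  endloop
 endfacet
 facet normal -0.717 -0.697 -0.029
  outer loop
   vertex 1.1 1.7 0.5
   vertex 1.7 1.1 0.1
   vertex 2.7 0.0 1.8
  endloop
 endfacet
 facet normal -0.872 -0.279 0.403
  outer loop
   vertex 1.1 1.7 0.5
   vertex 2.6 1.2 3.4
   vertex 0.9 2.9 0.9
  endloop
 endfacet
 facet normal -0.800 -0.503 0.327
  outer loop
   vertex 1.1 1.7 0.5
   vertex 2.7 0.0 1.8
   vertex 2.6 1.2 3.4
  endloop
 endfacet
 facet normal 0.800 0.000 -0.600
  outer loop
   vertex 2.9 0.3 1.7
   vertex 1.7 1.1 0.1
   vertex 3.8 3.9 2.9
  endloop
 endfacet
 facet normal 0.506 -0.557 -0.658
  outer loop
   vertex 2.9 0.3 1.7
   vertex 2.7 0.0 1.8
   vertex 1.7 1.1 0.1
  endloop
 endfacet
 facet normal 0.375 -0.730 0.571
  outer loop
   vertex 3.7 2.0 3.7
   vertex 2.6 1.2 3.4
   vertex 2.7 0.0 1.8
  endloop
 endfacet
 facet normal 0.844 -0.526 0.110
  outer loop
   vertex 3.7 2.0 3.7
   vertex 2.7 0.0 1.8
   vertex 2.9 0.3 1.7
  endloop
 endfacet
 facet normal -0.481 0.362 0.799
  outer loop
   vertex 3.7 2.0 3.7
   vertex 3.8 3.9 2.9
   vertex 2.6 1.2 3.4
  endloop
 endfacet
 facet normal 0.956 -0.156 -0.250
  outer loop
   vertex 3.7 2.0 3.7
   vertex 2.9 0.3 1.7
   vertex 3.8 3.9 2.9
  endloop
 endfacet
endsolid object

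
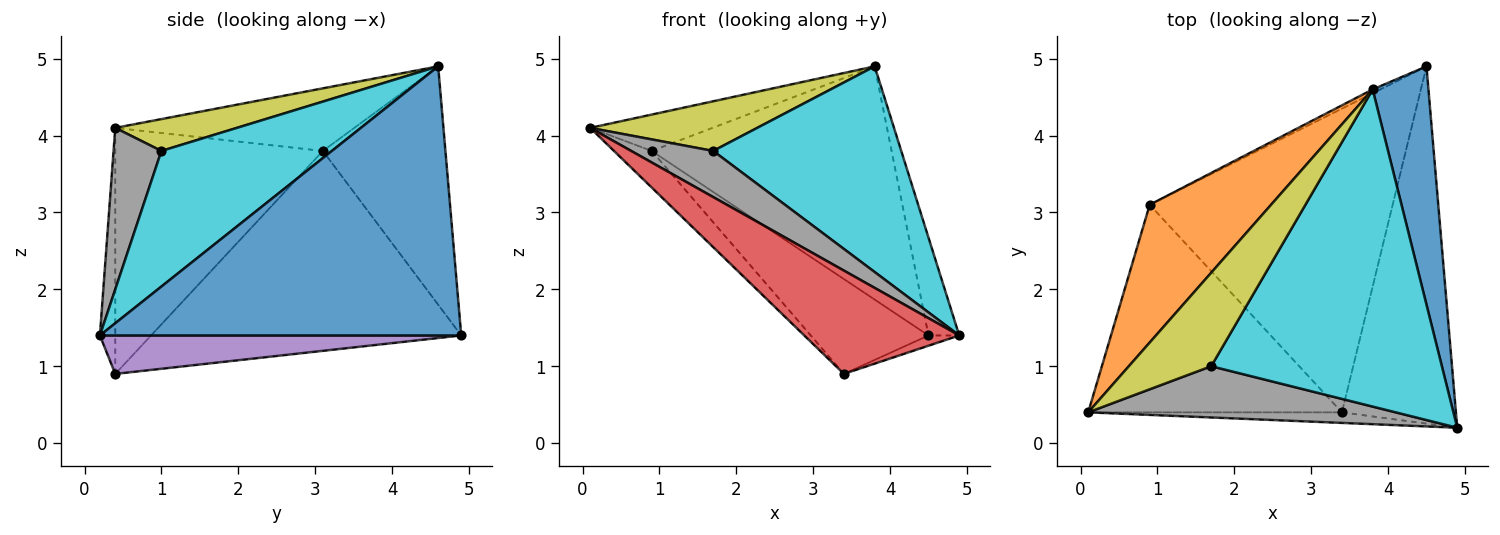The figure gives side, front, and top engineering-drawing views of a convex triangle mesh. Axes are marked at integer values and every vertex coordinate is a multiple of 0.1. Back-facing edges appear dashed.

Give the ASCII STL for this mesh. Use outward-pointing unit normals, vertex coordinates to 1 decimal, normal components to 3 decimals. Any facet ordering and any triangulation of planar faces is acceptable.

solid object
 facet normal 0.976 0.083 0.202
  outer loop
   vertex 3.8 4.6 4.9
   vertex 4.9 0.2 1.4
   vertex 4.5 4.9 1.4
  endloop
 endfacet
 facet normal -0.446 0.228 0.865
  outer loop
   vertex 0.9 3.1 3.8
   vertex 0.1 0.4 4.1
   vertex 3.8 4.6 4.9
  endloop
 endfacet
 facet normal -0.455 0.890 -0.015
  outer loop
   vertex 0.9 3.1 3.8
   vertex 3.8 4.6 4.9
   vertex 4.5 4.9 1.4
  endloop
 endfacet
 facet normal -0.098 -0.990 -0.101
  outer loop
   vertex 3.4 0.4 0.9
   vertex 4.9 0.2 1.4
   vertex 0.1 0.4 4.1
  endloop
 endfacet
 facet normal 0.319 0.027 -0.947
  outer loop
   vertex 3.4 0.4 0.9
   vertex 4.5 4.9 1.4
   vertex 4.9 0.2 1.4
  endloop
 endfacet
 facet normal -0.691 0.125 -0.712
  outer loop
   vertex 3.4 0.4 0.9
   vertex 0.1 0.4 4.1
   vertex 0.9 3.1 3.8
  endloop
 endfacet
 facet normal -0.618 0.234 -0.751
  outer loop
   vertex 3.4 0.4 0.9
   vertex 0.9 3.1 3.8
   vertex 4.5 4.9 1.4
  endloop
 endfacet
 facet normal 0.364 -0.623 0.692
  outer loop
   vertex 1.7 1.0 3.8
   vertex 0.1 0.4 4.1
   vertex 4.9 0.2 1.4
  endloop
 endfacet
 facet normal 0.323 -0.444 0.836
  outer loop
   vertex 1.7 1.0 3.8
   vertex 3.8 4.6 4.9
   vertex 0.1 0.4 4.1
  endloop
 endfacet
 facet normal 0.442 -0.488 0.752
  outer loop
   vertex 1.7 1.0 3.8
   vertex 4.9 0.2 1.4
   vertex 3.8 4.6 4.9
  endloop
 endfacet
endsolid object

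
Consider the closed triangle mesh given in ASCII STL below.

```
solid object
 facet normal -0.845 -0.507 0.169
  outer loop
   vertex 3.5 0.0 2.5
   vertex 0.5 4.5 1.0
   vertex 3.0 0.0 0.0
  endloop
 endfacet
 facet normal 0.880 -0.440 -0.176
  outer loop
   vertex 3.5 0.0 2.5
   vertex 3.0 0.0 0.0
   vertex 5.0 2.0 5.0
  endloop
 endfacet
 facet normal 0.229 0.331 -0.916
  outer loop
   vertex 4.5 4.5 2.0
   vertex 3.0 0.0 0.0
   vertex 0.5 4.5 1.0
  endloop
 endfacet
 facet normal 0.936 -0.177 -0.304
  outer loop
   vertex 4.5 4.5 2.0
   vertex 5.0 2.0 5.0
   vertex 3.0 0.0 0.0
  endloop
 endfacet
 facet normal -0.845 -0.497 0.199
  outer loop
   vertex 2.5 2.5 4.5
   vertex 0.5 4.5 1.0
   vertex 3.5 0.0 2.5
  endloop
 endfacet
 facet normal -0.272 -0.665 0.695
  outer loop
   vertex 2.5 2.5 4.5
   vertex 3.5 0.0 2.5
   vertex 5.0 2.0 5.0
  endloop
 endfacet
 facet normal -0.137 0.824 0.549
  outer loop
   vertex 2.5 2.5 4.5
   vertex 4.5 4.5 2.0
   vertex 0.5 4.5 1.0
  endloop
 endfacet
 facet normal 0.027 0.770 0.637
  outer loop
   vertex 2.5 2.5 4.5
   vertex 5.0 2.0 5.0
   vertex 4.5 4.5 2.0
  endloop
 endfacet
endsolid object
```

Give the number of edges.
12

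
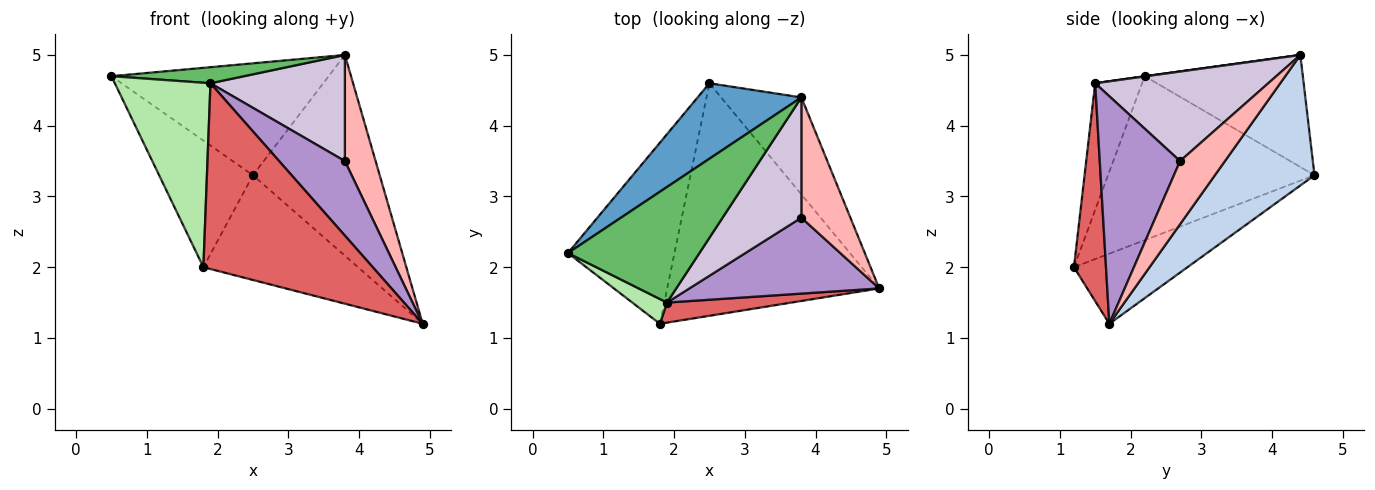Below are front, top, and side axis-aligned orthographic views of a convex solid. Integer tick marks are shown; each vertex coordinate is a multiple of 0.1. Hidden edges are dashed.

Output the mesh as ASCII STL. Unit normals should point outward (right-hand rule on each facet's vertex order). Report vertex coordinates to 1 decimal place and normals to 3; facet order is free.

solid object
 facet normal -0.517 0.710 0.479
  outer loop
   vertex 3.8 4.4 5.0
   vertex 2.5 4.6 3.3
   vertex 0.5 2.2 4.7
  endloop
 endfacet
 facet normal 0.578 0.735 -0.355
  outer loop
   vertex 3.8 4.4 5.0
   vertex 4.9 1.7 1.2
   vertex 2.5 4.6 3.3
  endloop
 endfacet
 facet normal -0.784 0.356 -0.509
  outer loop
   vertex 1.8 1.2 2.0
   vertex 0.5 2.2 4.7
   vertex 2.5 4.6 3.3
  endloop
 endfacet
 facet normal -0.289 0.393 -0.873
  outer loop
   vertex 1.8 1.2 2.0
   vertex 2.5 4.6 3.3
   vertex 4.9 1.7 1.2
  endloop
 endfacet
 facet normal 0.002 -0.138 0.990
  outer loop
   vertex 1.9 1.5 4.6
   vertex 3.8 4.4 5.0
   vertex 0.5 2.2 4.7
  endloop
 endfacet
 facet normal -0.437 -0.891 0.120
  outer loop
   vertex 1.9 1.5 4.6
   vertex 0.5 2.2 4.7
   vertex 1.8 1.2 2.0
  endloop
 endfacet
 facet normal 0.185 -0.977 0.106
  outer loop
   vertex 1.9 1.5 4.6
   vertex 1.8 1.2 2.0
   vertex 4.9 1.7 1.2
  endloop
 endfacet
 facet normal 0.695 -0.476 0.539
  outer loop
   vertex 3.8 2.7 3.5
   vertex 4.9 1.7 1.2
   vertex 3.8 4.4 5.0
  endloop
 endfacet
 facet normal 0.650 -0.532 0.542
  outer loop
   vertex 3.8 2.7 3.5
   vertex 1.9 1.5 4.6
   vertex 4.9 1.7 1.2
  endloop
 endfacet
 facet normal 0.649 -0.504 0.571
  outer loop
   vertex 3.8 2.7 3.5
   vertex 3.8 4.4 5.0
   vertex 1.9 1.5 4.6
  endloop
 endfacet
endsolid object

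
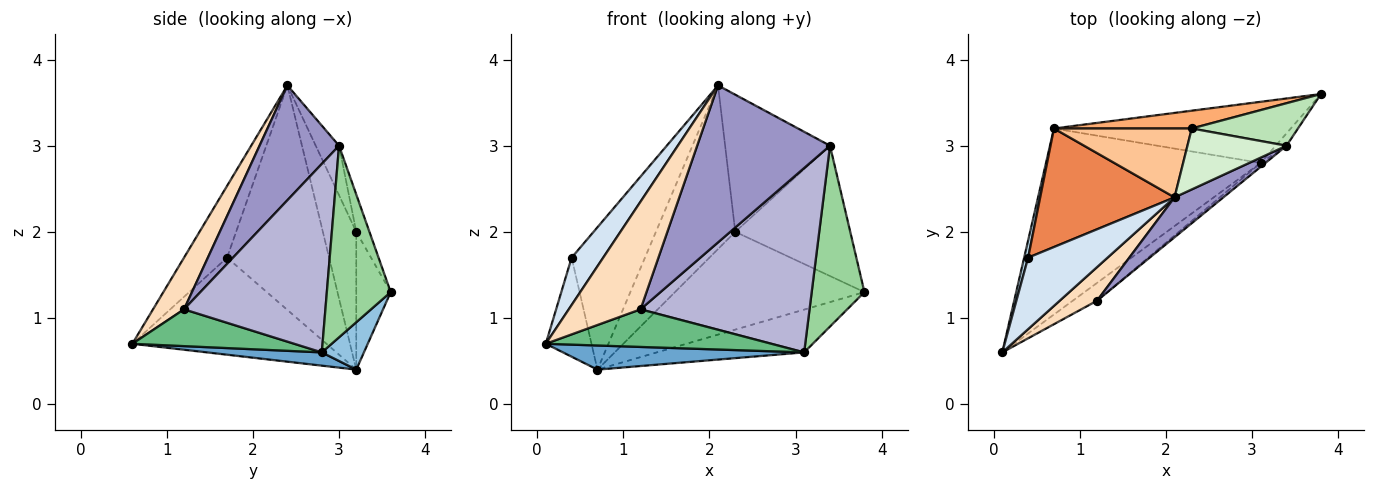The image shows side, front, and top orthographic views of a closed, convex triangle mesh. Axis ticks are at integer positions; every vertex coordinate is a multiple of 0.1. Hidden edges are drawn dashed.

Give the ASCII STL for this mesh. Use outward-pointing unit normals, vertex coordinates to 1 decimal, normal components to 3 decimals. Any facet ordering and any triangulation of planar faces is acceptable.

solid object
 facet normal 0.061 -0.128 -0.990
  outer loop
   vertex 3.1 2.8 0.6
   vertex 0.1 0.6 0.7
   vertex 0.7 3.2 0.4
  endloop
 endfacet
 facet normal 0.162 0.566 -0.808
  outer loop
   vertex 3.1 2.8 0.6
   vertex 0.7 3.2 0.4
   vertex 3.8 3.6 1.3
  endloop
 endfacet
 facet normal -0.973 0.229 0.040
  outer loop
   vertex 0.4 1.7 1.7
   vertex 0.7 3.2 0.4
   vertex 0.1 0.6 0.7
  endloop
 endfacet
 facet normal -0.602 -0.441 0.666
  outer loop
   vertex 0.4 1.7 1.7
   vertex 0.1 0.6 0.7
   vertex 2.1 2.4 3.7
  endloop
 endfacet
 facet normal -0.730 0.525 0.437
  outer loop
   vertex 0.4 1.7 1.7
   vertex 2.1 2.4 3.7
   vertex 0.7 3.2 0.4
  endloop
 endfacet
 facet normal -0.176 0.968 0.176
  outer loop
   vertex 2.3 3.2 2.0
   vertex 3.8 3.6 1.3
   vertex 0.7 3.2 0.4
  endloop
 endfacet
 facet normal -0.362 0.859 0.362
  outer loop
   vertex 2.3 3.2 2.0
   vertex 0.7 3.2 0.4
   vertex 2.1 2.4 3.7
  endloop
 endfacet
 facet normal 0.381 -0.883 0.275
  outer loop
   vertex 1.2 1.2 1.1
   vertex 2.1 2.4 3.7
   vertex 0.1 0.6 0.7
  endloop
 endfacet
 facet normal 0.544 -0.758 -0.359
  outer loop
   vertex 1.2 1.2 1.1
   vertex 0.1 0.6 0.7
   vertex 3.1 2.8 0.6
  endloop
 endfacet
 facet normal 0.770 -0.636 -0.043
  outer loop
   vertex 3.4 3.0 3.0
   vertex 3.1 2.8 0.6
   vertex 3.8 3.6 1.3
  endloop
 endfacet
 facet normal -0.108 0.945 0.308
  outer loop
   vertex 3.4 3.0 3.0
   vertex 3.8 3.6 1.3
   vertex 2.3 3.2 2.0
  endloop
 endfacet
 facet normal -0.199 0.896 0.398
  outer loop
   vertex 3.4 3.0 3.0
   vertex 2.3 3.2 2.0
   vertex 2.1 2.4 3.7
  endloop
 endfacet
 facet normal 0.502 -0.838 0.213
  outer loop
   vertex 3.4 3.0 3.0
   vertex 2.1 2.4 3.7
   vertex 1.2 1.2 1.1
  endloop
 endfacet
 facet normal 0.642 -0.767 -0.016
  outer loop
   vertex 3.4 3.0 3.0
   vertex 1.2 1.2 1.1
   vertex 3.1 2.8 0.6
  endloop
 endfacet
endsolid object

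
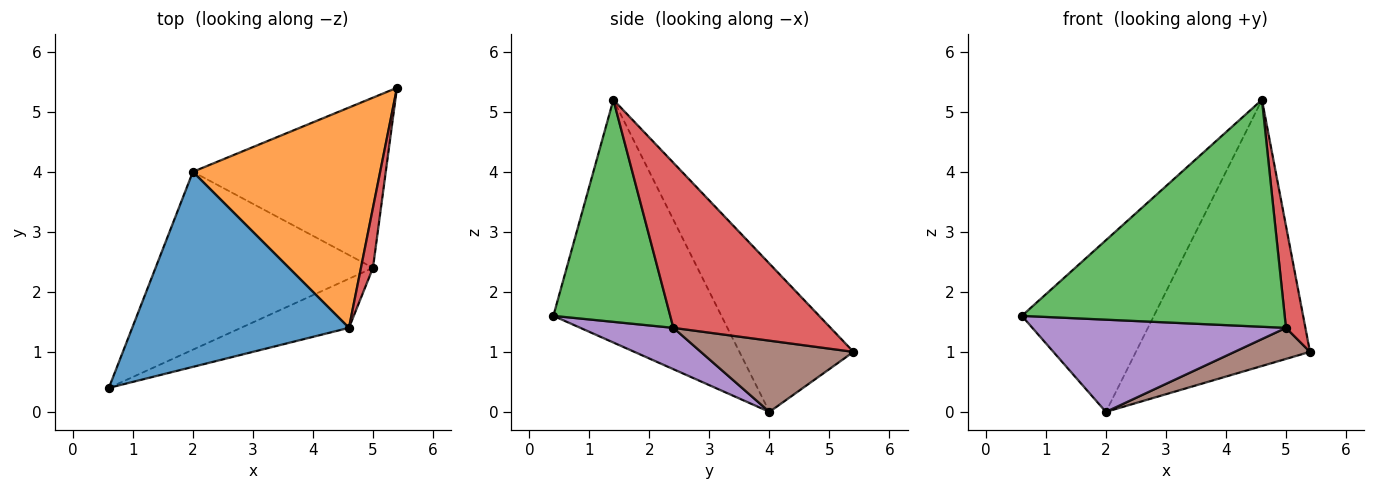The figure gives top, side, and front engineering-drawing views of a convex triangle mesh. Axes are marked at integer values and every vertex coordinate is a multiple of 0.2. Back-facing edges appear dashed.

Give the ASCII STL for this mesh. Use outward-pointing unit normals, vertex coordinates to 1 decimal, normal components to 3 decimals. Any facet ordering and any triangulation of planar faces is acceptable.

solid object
 facet normal -0.644 0.506 0.575
  outer loop
   vertex 2.0 4.0 0.0
   vertex 0.6 0.4 1.6
   vertex 4.6 1.4 5.2
  endloop
 endfacet
 facet normal -0.451 0.688 0.569
  outer loop
   vertex 2.0 4.0 0.0
   vertex 4.6 1.4 5.2
   vertex 5.4 5.4 1.0
  endloop
 endfacet
 facet normal 0.399 -0.896 -0.194
  outer loop
   vertex 5.0 2.4 1.4
   vertex 4.6 1.4 5.2
   vertex 0.6 0.4 1.6
  endloop
 endfacet
 facet normal 0.990 -0.122 0.072
  outer loop
   vertex 5.0 2.4 1.4
   vertex 5.4 5.4 1.0
   vertex 4.6 1.4 5.2
  endloop
 endfacet
 facet normal 0.166 -0.454 -0.875
  outer loop
   vertex 5.0 2.4 1.4
   vertex 0.6 0.4 1.6
   vertex 2.0 4.0 0.0
  endloop
 endfacet
 facet normal 0.341 -0.169 -0.925
  outer loop
   vertex 5.0 2.4 1.4
   vertex 2.0 4.0 0.0
   vertex 5.4 5.4 1.0
  endloop
 endfacet
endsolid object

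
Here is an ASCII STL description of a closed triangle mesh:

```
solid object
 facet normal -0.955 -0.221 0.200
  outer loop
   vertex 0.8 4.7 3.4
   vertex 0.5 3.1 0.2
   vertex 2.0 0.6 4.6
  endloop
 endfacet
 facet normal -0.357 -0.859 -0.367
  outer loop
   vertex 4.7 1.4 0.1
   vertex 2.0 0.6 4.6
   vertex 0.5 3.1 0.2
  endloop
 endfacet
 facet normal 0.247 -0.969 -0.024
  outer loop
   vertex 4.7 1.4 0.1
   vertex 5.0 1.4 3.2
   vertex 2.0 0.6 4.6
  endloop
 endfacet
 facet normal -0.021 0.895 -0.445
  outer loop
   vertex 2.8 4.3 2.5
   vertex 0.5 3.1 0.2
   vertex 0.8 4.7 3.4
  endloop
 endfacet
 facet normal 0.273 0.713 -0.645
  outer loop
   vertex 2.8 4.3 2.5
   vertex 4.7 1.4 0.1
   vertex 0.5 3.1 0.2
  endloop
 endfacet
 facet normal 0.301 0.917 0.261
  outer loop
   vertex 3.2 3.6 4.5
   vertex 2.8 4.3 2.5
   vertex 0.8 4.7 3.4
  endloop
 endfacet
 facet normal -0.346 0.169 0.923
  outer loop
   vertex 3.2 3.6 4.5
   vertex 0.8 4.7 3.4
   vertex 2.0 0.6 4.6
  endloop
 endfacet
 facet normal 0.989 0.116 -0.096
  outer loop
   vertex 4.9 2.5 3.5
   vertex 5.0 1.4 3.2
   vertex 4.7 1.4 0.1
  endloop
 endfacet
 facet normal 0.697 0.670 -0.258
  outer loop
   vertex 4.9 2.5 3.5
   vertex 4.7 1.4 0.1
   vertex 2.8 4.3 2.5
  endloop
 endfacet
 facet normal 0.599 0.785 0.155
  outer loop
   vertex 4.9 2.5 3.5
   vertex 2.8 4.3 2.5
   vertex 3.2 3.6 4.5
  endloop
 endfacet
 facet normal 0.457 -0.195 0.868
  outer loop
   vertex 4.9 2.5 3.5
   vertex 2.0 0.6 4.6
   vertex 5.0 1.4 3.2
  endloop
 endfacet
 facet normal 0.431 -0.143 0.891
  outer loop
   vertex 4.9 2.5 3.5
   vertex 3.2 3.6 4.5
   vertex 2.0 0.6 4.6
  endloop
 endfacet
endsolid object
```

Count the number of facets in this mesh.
12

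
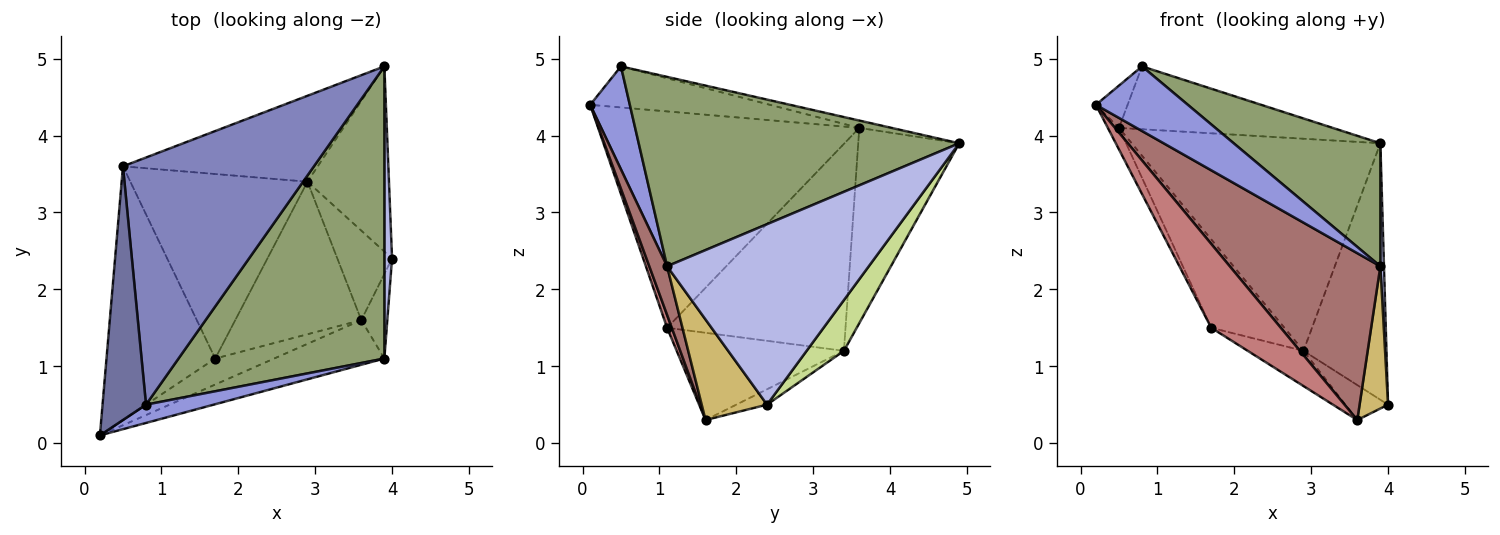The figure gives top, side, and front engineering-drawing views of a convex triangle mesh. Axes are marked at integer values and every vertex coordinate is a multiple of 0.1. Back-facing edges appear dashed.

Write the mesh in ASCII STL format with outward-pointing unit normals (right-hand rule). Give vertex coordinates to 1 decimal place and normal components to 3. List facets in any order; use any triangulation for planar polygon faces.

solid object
 facet normal -0.682 0.120 0.722
  outer loop
   vertex 0.5 3.6 4.1
   vertex 0.2 0.1 4.4
   vertex 0.8 0.5 4.9
  endloop
 endfacet
 facet normal -0.037 0.246 0.968
  outer loop
   vertex 0.5 3.6 4.1
   vertex 0.8 0.5 4.9
   vertex 3.9 4.9 3.9
  endloop
 endfacet
 facet normal 0.383 -0.889 0.252
  outer loop
   vertex 3.9 1.1 2.3
   vertex 0.8 0.5 4.9
   vertex 0.2 0.1 4.4
  endloop
 endfacet
 facet normal 0.999 -0.018 0.043
  outer loop
   vertex 3.9 1.1 2.3
   vertex 4.0 2.4 0.5
   vertex 3.9 4.9 3.9
  endloop
 endfacet
 facet normal 0.647 -0.296 0.703
  outer loop
   vertex 3.9 1.1 2.3
   vertex 3.9 4.9 3.9
   vertex 0.8 0.5 4.9
  endloop
 endfacet
 facet normal -0.893 0.038 -0.449
  outer loop
   vertex 1.7 1.1 1.5
   vertex 0.2 0.1 4.4
   vertex 0.5 3.6 4.1
  endloop
 endfacet
 facet normal 0.342 0.762 -0.550
  outer loop
   vertex 2.9 3.4 1.2
   vertex 3.9 4.9 3.9
   vertex 4.0 2.4 0.5
  endloop
 endfacet
 facet normal -0.352 0.867 -0.351
  outer loop
   vertex 2.9 3.4 1.2
   vertex 0.5 3.6 4.1
   vertex 3.9 4.9 3.9
  endloop
 endfacet
 facet normal -0.725 0.297 -0.621
  outer loop
   vertex 2.9 3.4 1.2
   vertex 1.7 1.1 1.5
   vertex 0.5 3.6 4.1
  endloop
 endfacet
 facet normal 0.892 -0.388 -0.231
  outer loop
   vertex 3.6 1.6 0.3
   vertex 4.0 2.4 0.5
   vertex 3.9 1.1 2.3
  endloop
 endfacet
 facet normal -0.253 0.352 -0.901
  outer loop
   vertex 3.6 1.6 0.3
   vertex 2.9 3.4 1.2
   vertex 4.0 2.4 0.5
  endloop
 endfacet
 facet normal -0.559 0.186 -0.808
  outer loop
   vertex 3.6 1.6 0.3
   vertex 1.7 1.1 1.5
   vertex 2.9 3.4 1.2
  endloop
 endfacet
 facet normal 0.114 -0.960 -0.257
  outer loop
   vertex 3.6 1.6 0.3
   vertex 3.9 1.1 2.3
   vertex 0.2 0.1 4.4
  endloop
 endfacet
 facet normal 0.064 -0.953 -0.295
  outer loop
   vertex 3.6 1.6 0.3
   vertex 0.2 0.1 4.4
   vertex 1.7 1.1 1.5
  endloop
 endfacet
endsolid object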